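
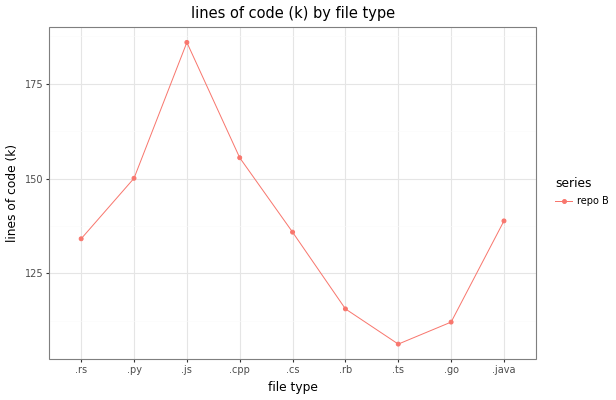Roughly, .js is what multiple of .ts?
≈ 1.73×

.js ≈ 190, .ts ≈ 110; 190/110 ≈ 1.73.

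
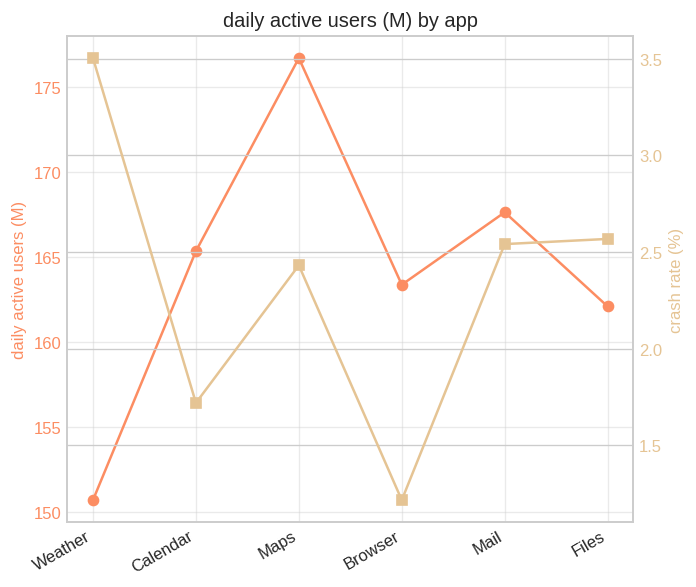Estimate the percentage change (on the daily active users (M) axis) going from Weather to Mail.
≈ +13.3%

Weather ≈ 150, Mail ≈ 170; (170 − 150) / 150 ≈ +13.3%.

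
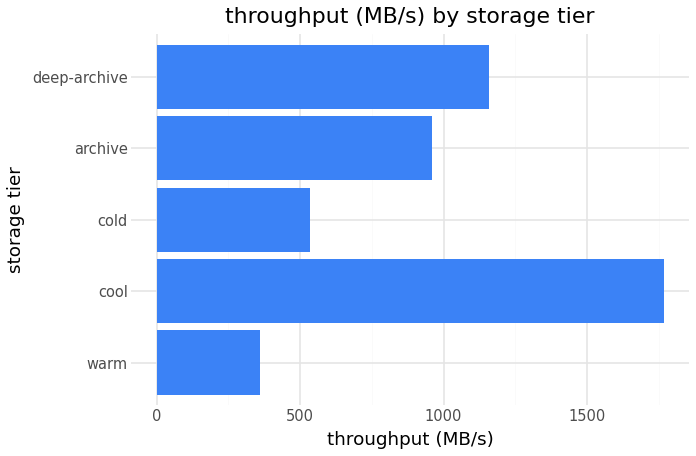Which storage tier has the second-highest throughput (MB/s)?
Top 3: cool ≈ 1800, deep-archive ≈ 1200, archive ≈ 1000.

deep-archive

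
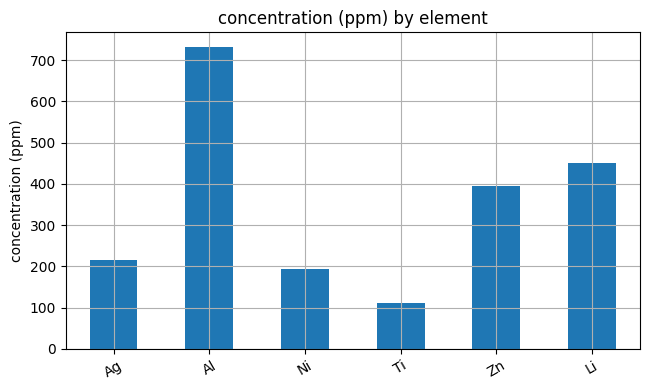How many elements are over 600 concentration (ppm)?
Above 600: Al.

1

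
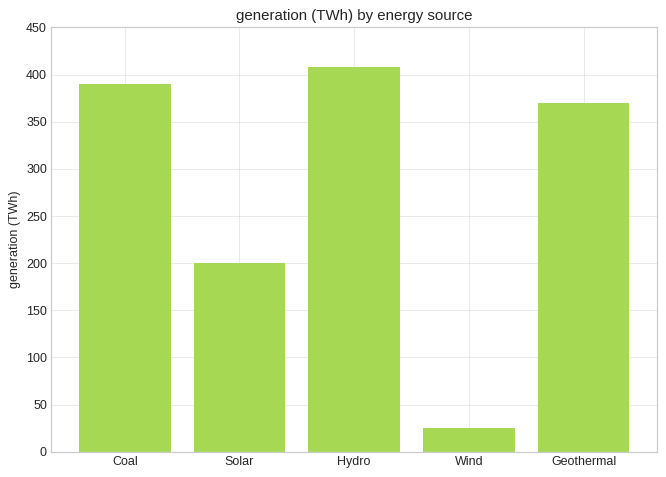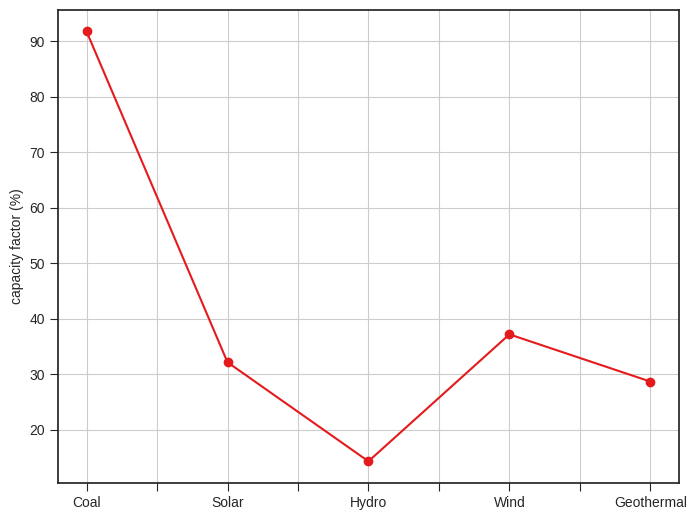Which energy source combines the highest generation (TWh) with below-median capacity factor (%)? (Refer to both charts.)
Hydro

Chart 2 median capacity factor (%) ≈ 30; below-median energy sources: Hydro, Geothermal. Among those, Hydro has the highest generation (TWh) (≈ 400).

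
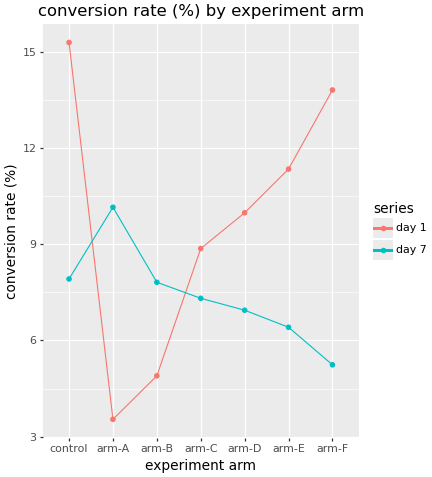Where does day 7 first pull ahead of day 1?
control: day 7 ≈ 8 vs day 1 ≈ 15 (not yet); arm-A: day 7 ≈ 10 vs day 1 ≈ 4 (first crossover).

arm-A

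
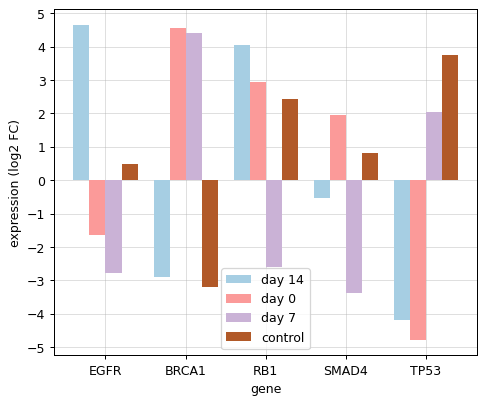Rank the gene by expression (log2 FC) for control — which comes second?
Top 3 for control: TP53 ≈ 4, RB1 ≈ 2, SMAD4 ≈ 1.

RB1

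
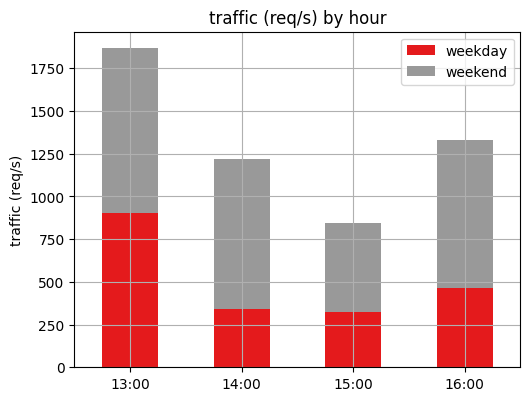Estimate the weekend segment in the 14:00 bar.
weekend top ≈ 1200, bottom ≈ 400; segment ≈ 800.

≈ 800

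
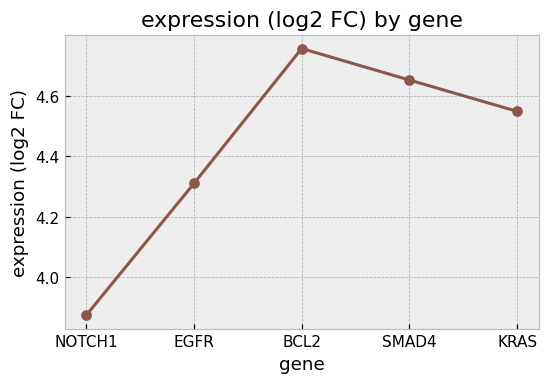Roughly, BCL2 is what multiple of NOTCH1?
BCL2 ≈ 4.8, NOTCH1 ≈ 3.9; 4.8/3.9 ≈ 1.23.

≈ 1.23×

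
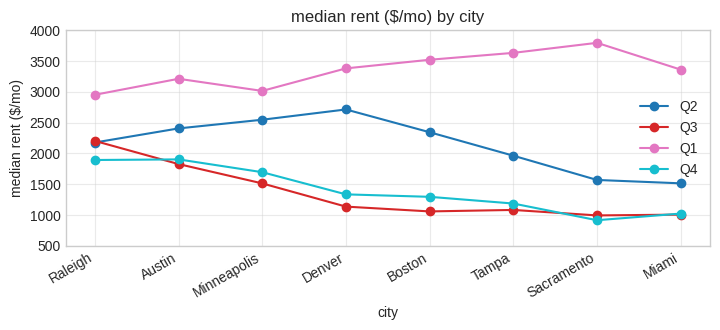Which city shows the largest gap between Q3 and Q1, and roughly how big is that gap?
Sacramento: Q3 ≈ 1000, Q1 ≈ 4000 → gap ≈ 3000. Next-largest (Tampa) is only ≈ 2500.

Sacramento, ≈ 3000 $/mo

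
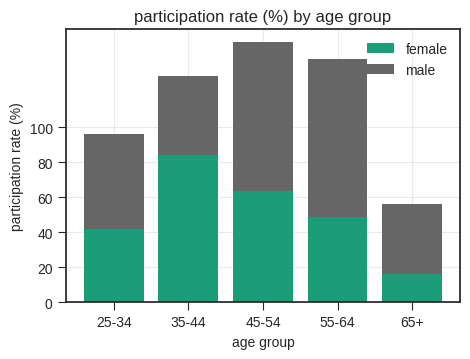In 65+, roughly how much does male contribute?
≈ 40

male top ≈ 60, bottom ≈ 20; segment ≈ 40.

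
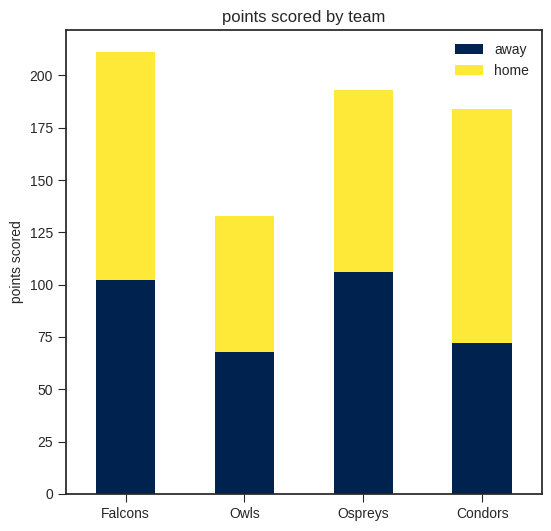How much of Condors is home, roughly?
home top ≈ 180, bottom ≈ 80; segment ≈ 100.

≈ 100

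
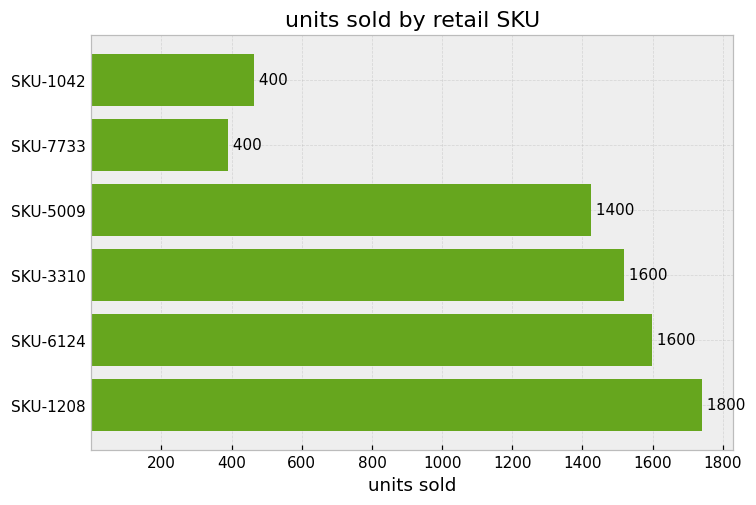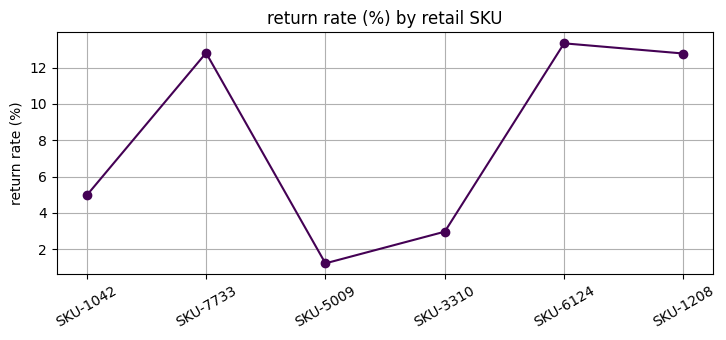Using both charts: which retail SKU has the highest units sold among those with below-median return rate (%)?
SKU-3310

Chart 2 median return rate (%) ≈ 8; below-median retail SKUs: SKU-1042, SKU-5009, SKU-3310. Among those, SKU-3310 has the highest units sold (≈ 1600).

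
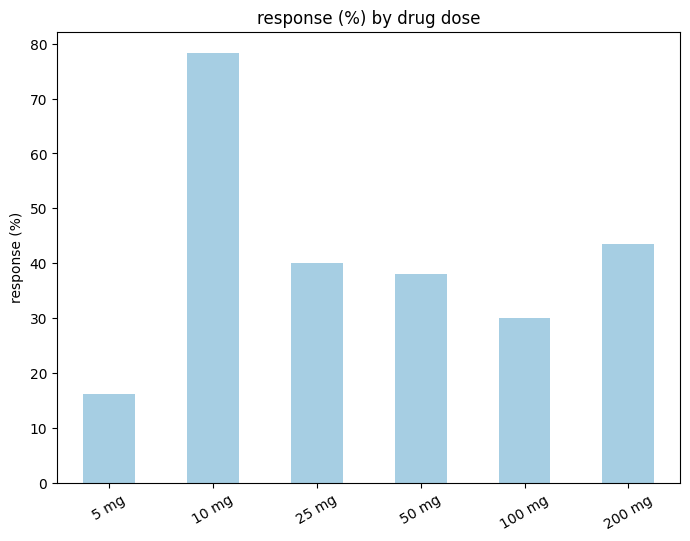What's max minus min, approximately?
Max 10 mg ≈ 80, min 5 mg ≈ 20; range ≈ 60.

≈ 60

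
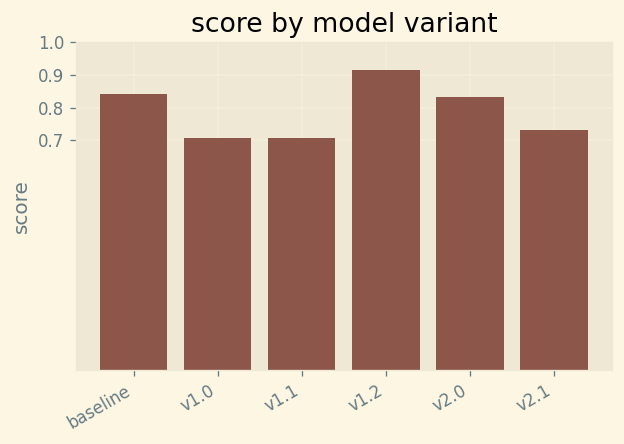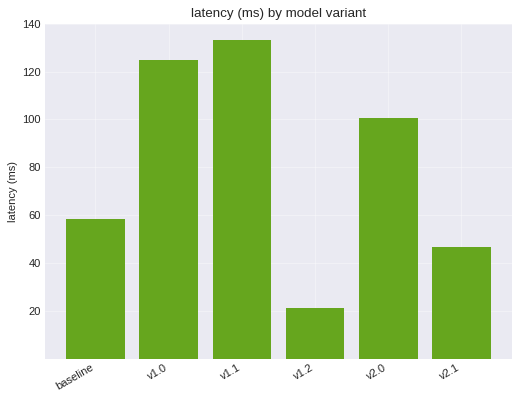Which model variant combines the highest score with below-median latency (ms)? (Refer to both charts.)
Chart 2 median latency (ms) ≈ 80; below-median model variants: baseline, v1.2, v2.1. Among those, v1.2 has the highest score (≈ 0.9).

v1.2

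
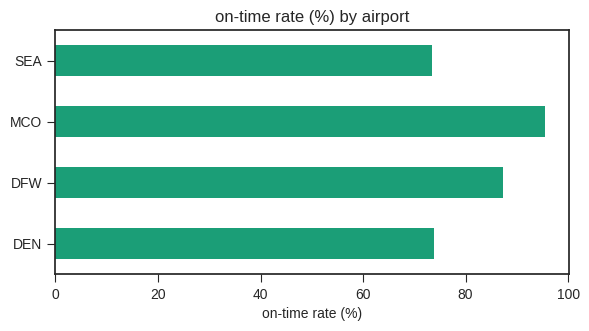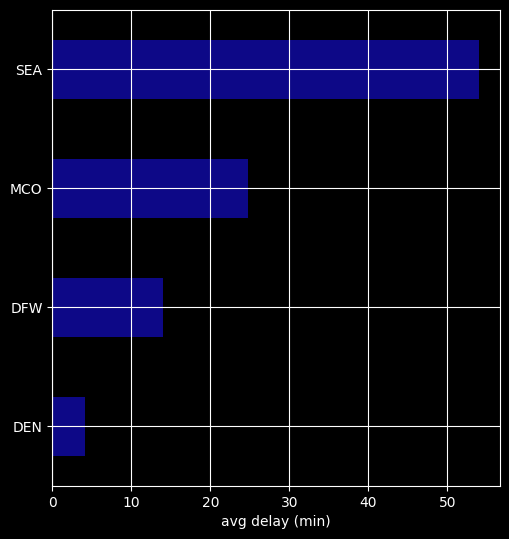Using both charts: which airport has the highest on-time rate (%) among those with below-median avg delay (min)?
Chart 2 median avg delay (min) ≈ 20; below-median airports: DEN, DFW. Among those, DFW has the highest on-time rate (%) (≈ 90).

DFW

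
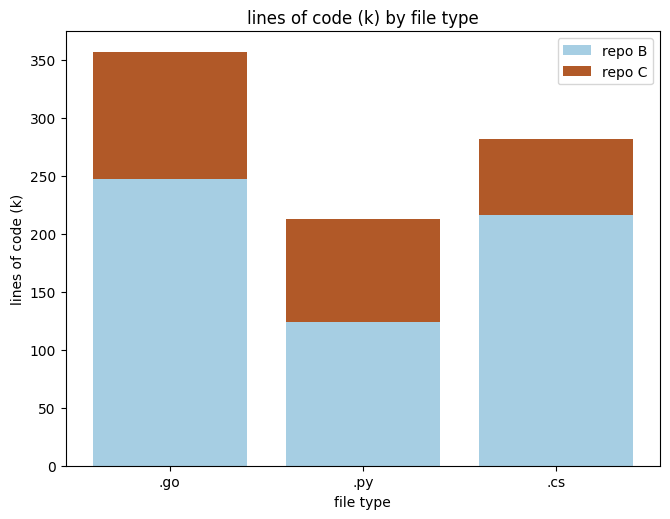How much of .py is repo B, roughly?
repo B top ≈ 100, bottom ≈ 0; segment ≈ 100.

≈ 100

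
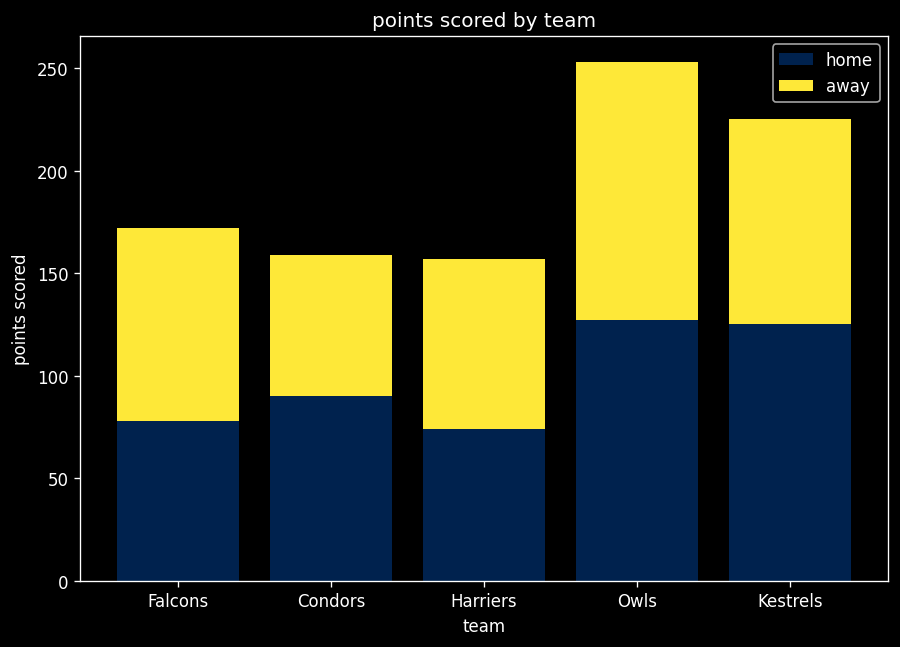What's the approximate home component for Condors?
≈ 100

home top ≈ 100, bottom ≈ 0; segment ≈ 100.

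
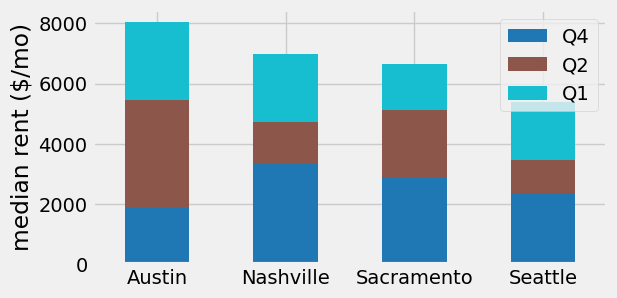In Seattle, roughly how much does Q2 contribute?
Q2 top ≈ 3000, bottom ≈ 2000; segment ≈ 1000.

≈ 1000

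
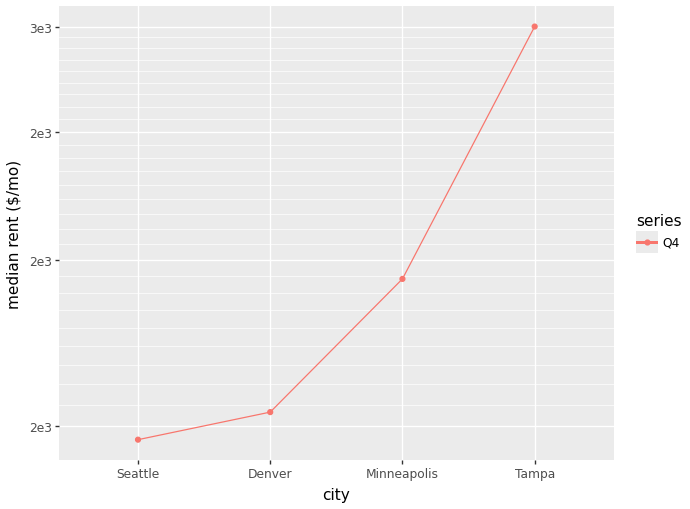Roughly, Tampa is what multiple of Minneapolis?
Tampa ≈ 3000, Minneapolis ≈ 2000; 3000/2000 ≈ 1.5.

≈ 1.5×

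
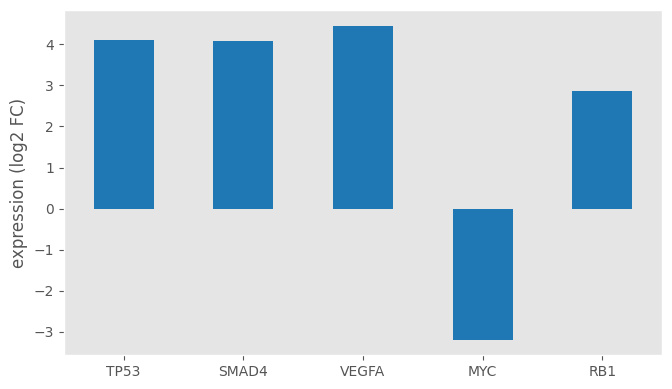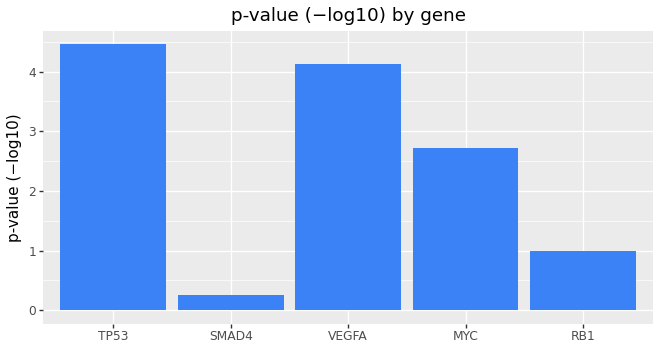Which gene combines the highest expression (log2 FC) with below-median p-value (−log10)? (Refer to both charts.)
SMAD4

Chart 2 median p-value (−log10) ≈ 2.5; below-median genes: SMAD4, RB1. Among those, SMAD4 has the highest expression (log2 FC) (≈ 4).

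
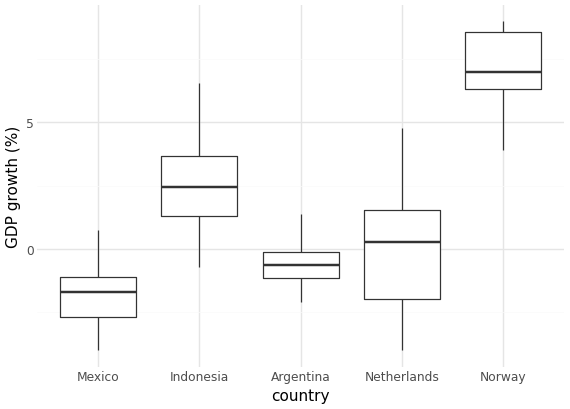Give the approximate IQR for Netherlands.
Q3 ≈ 2, Q1 ≈ -2; IQR ≈ 4.

≈ 4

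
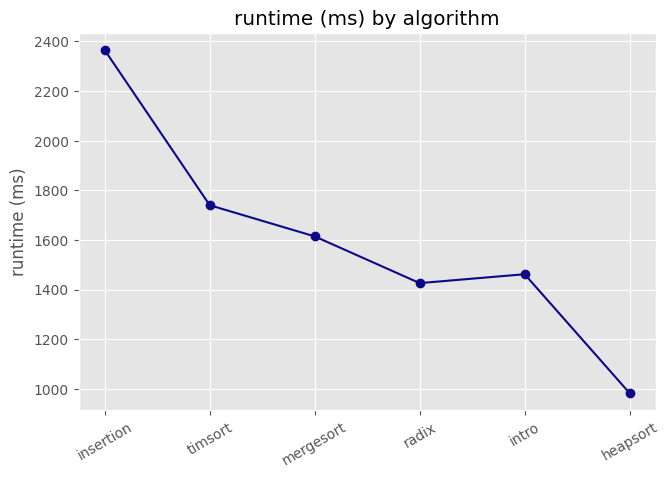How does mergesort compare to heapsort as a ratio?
≈ 1.6×

mergesort ≈ 1600, heapsort ≈ 1000; 1600/1000 ≈ 1.6.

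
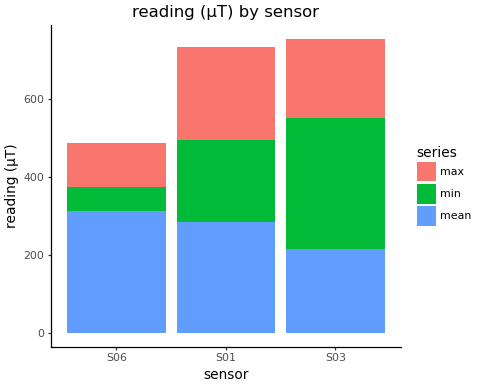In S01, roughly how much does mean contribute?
≈ 300

mean top ≈ 300, bottom ≈ 0; segment ≈ 300.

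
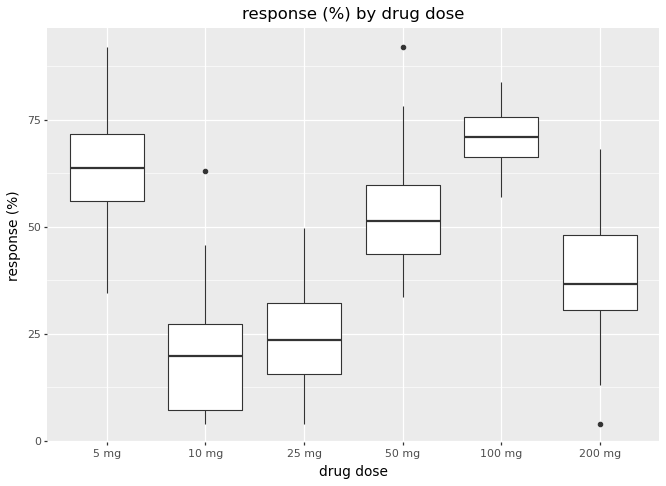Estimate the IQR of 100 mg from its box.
Q3 ≈ 75, Q1 ≈ 65; IQR ≈ 10.

≈ 10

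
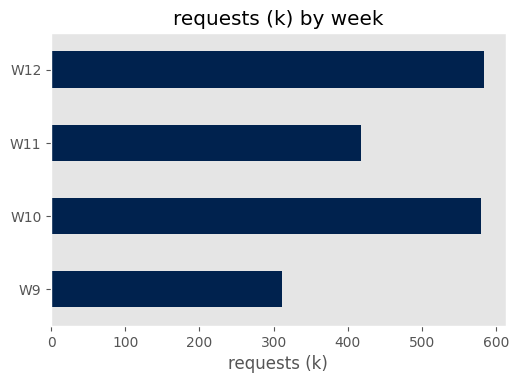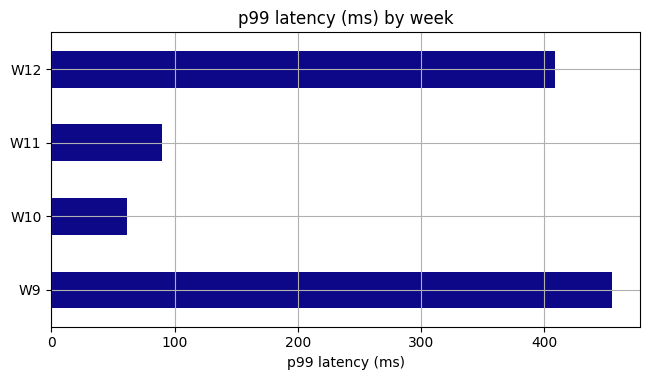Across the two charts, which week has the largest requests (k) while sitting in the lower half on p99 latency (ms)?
Chart 2 median p99 latency (ms) ≈ 250; below-median weeks: W10, W11. Among those, W10 has the highest requests (k) (≈ 600).

W10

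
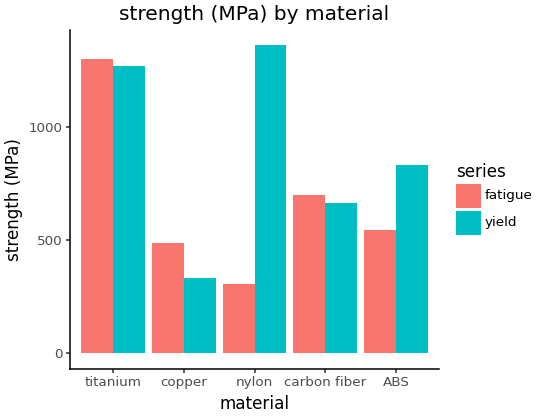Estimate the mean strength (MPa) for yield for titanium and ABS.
(1200 + 800) / 2 ≈ 1000.

≈ 1000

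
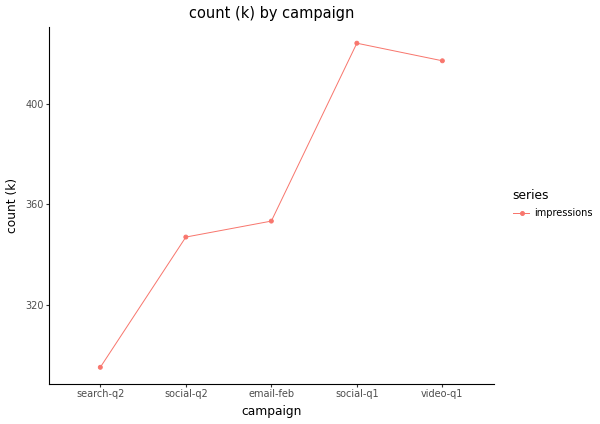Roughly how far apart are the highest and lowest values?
Max social-q1 ≈ 420, min search-q2 ≈ 300; range ≈ 120.

≈ 120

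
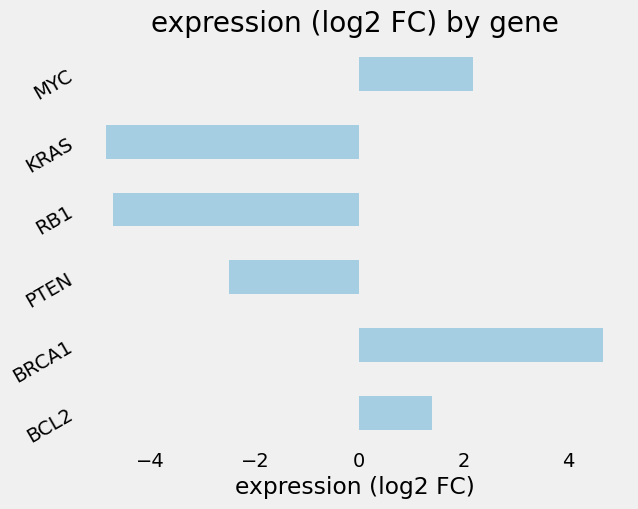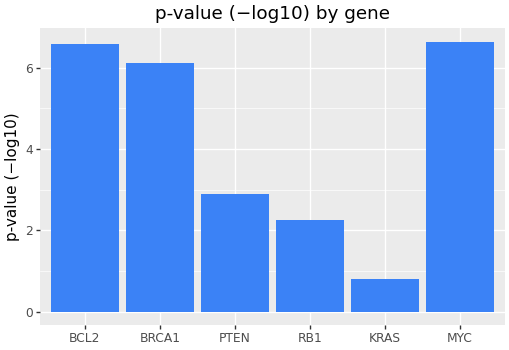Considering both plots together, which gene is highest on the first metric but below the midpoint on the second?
PTEN

Chart 2 median p-value (−log10) ≈ 5; below-median genes: PTEN, RB1, KRAS. Among those, PTEN has the highest expression (log2 FC) (≈ -2.5).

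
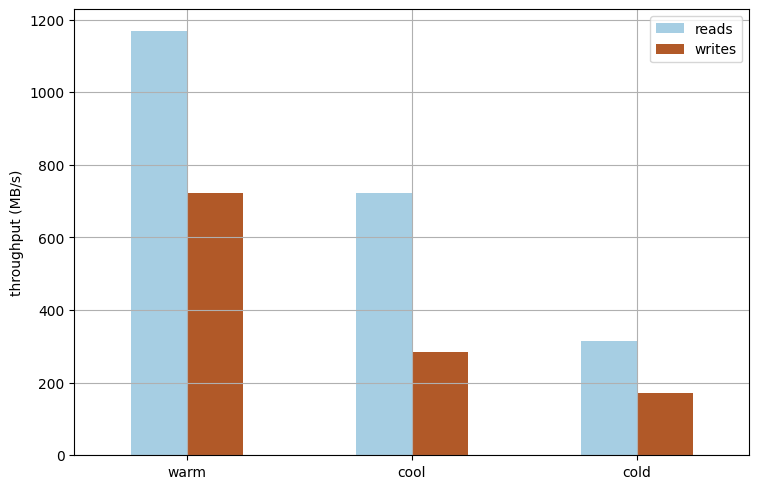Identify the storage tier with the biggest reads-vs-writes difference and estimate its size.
warm: reads ≈ 1200, writes ≈ 700 → gap ≈ 500. Next-largest (cool) is only ≈ 400.

warm, ≈ 500 MB/s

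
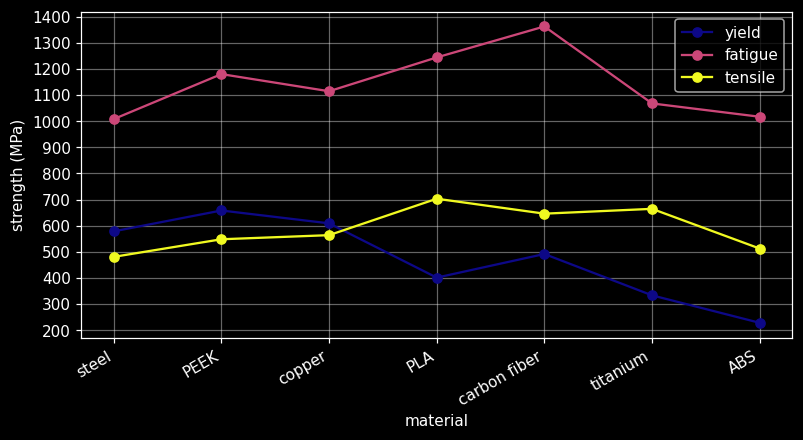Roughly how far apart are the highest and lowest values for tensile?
Max PLA ≈ 700, min steel ≈ 500; range ≈ 200.

≈ 200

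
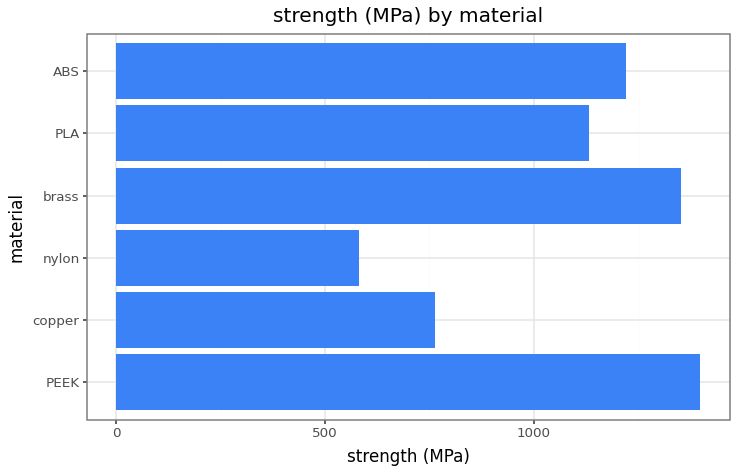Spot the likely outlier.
nylon

nylon ≈ 600; the rest sit between ≈ 800 and ≈ 1400.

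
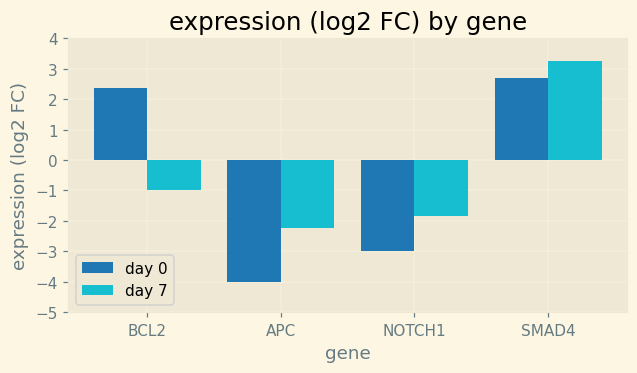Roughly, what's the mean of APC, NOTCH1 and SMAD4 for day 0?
(-4 + -3 + 3) / 3 ≈ -1.

≈ -1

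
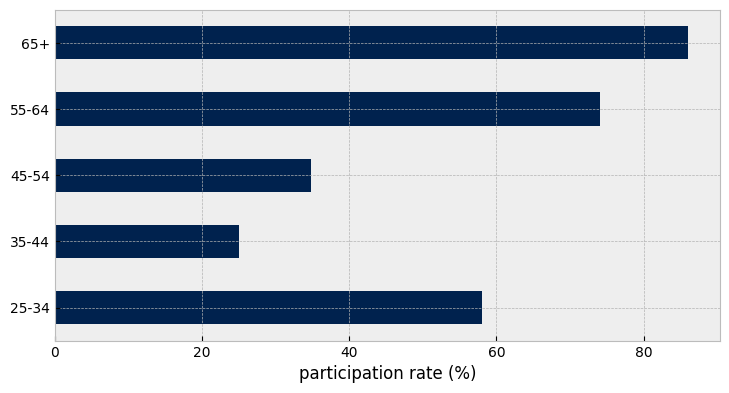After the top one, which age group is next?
Top 3: 65+ ≈ 90, 55-64 ≈ 70, 25-34 ≈ 60.

55-64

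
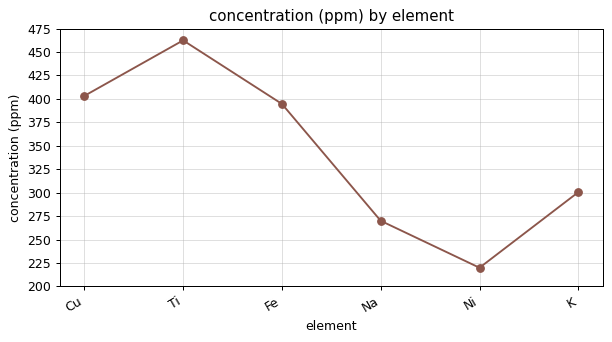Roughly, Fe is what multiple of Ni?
Fe ≈ 400, Ni ≈ 225; 400/225 ≈ 1.78.

≈ 1.78×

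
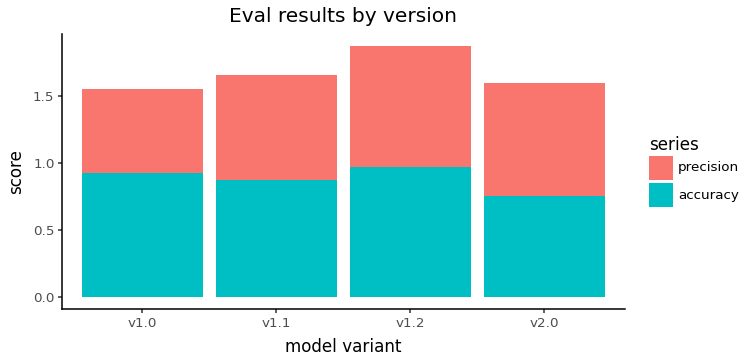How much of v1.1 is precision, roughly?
precision top ≈ 1.6, bottom ≈ 0.8; segment ≈ 0.8.

≈ 0.8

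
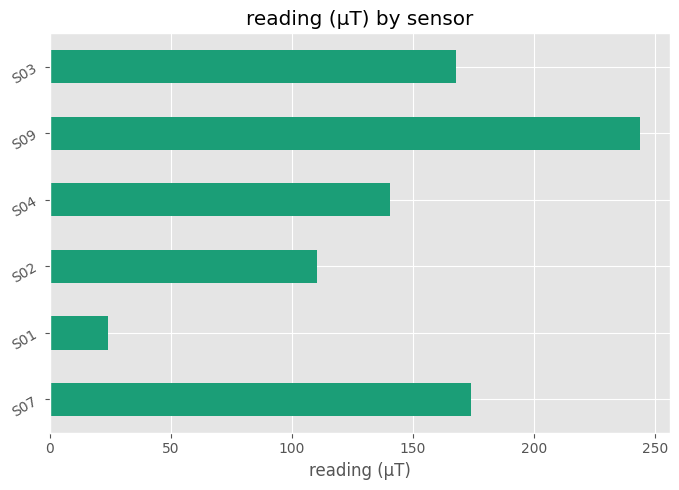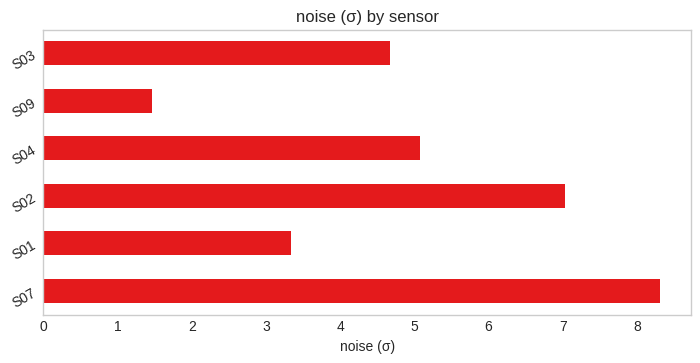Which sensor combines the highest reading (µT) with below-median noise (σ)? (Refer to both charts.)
Chart 2 median noise (σ) ≈ 5; below-median sensors: S01, S09, S03. Among those, S09 has the highest reading (µT) (≈ 250).

S09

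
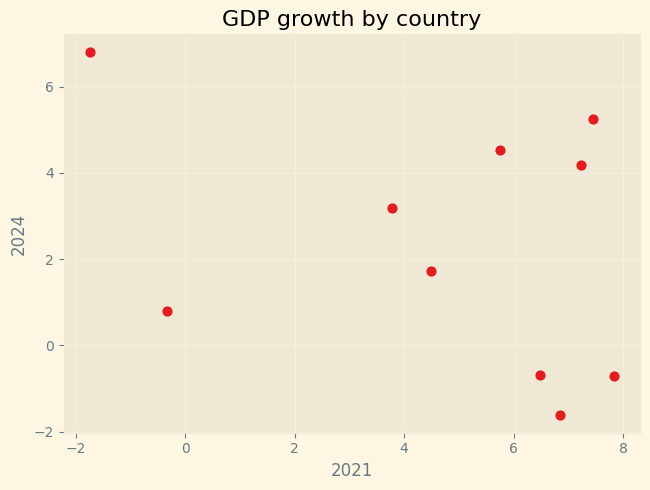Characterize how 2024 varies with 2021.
Points are negatively correlated; weak (|r| ≈ 0.3).

negative, weak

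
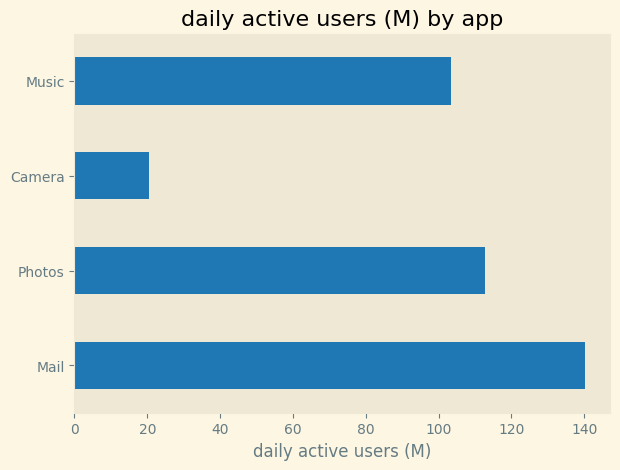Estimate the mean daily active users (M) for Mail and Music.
≈ 120

(140 + 100) / 2 ≈ 120.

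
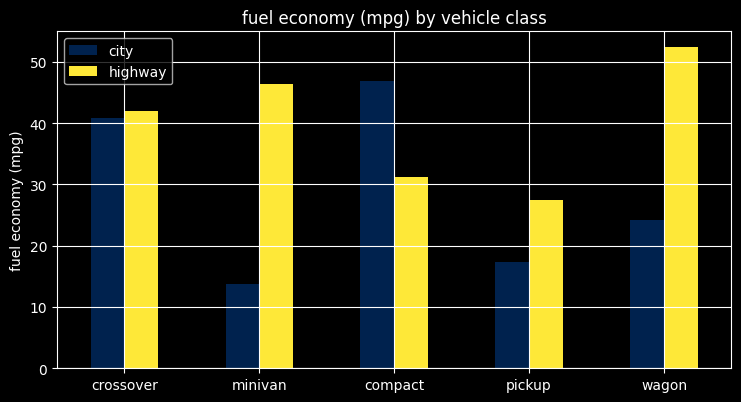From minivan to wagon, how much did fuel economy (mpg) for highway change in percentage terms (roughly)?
≈ +11.1%

minivan ≈ 45, wagon ≈ 50; (50 − 45) / 45 ≈ +11.1%.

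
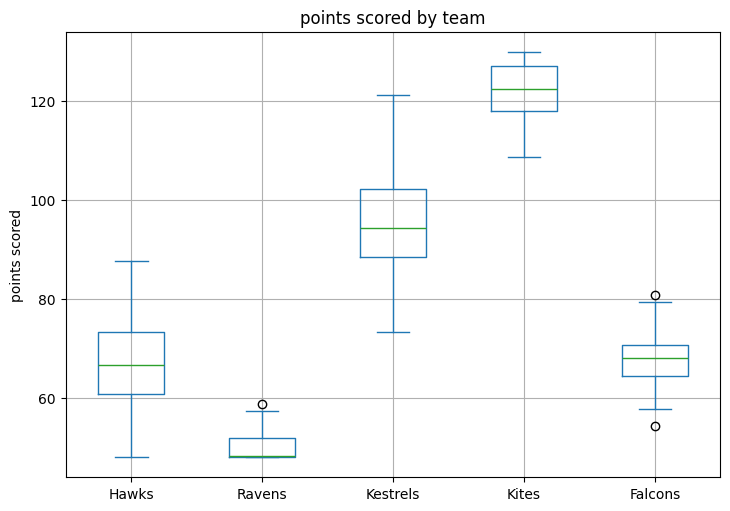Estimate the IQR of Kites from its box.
≈ 10

Q3 ≈ 130, Q1 ≈ 120; IQR ≈ 10.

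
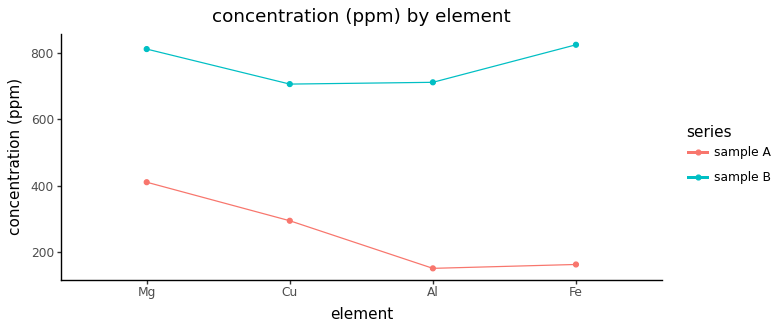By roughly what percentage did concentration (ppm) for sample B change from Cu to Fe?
Cu ≈ 700, Fe ≈ 800; (800 − 700) / 700 ≈ +14.3%.

≈ +14.3%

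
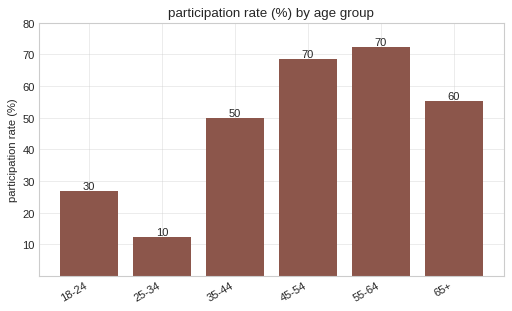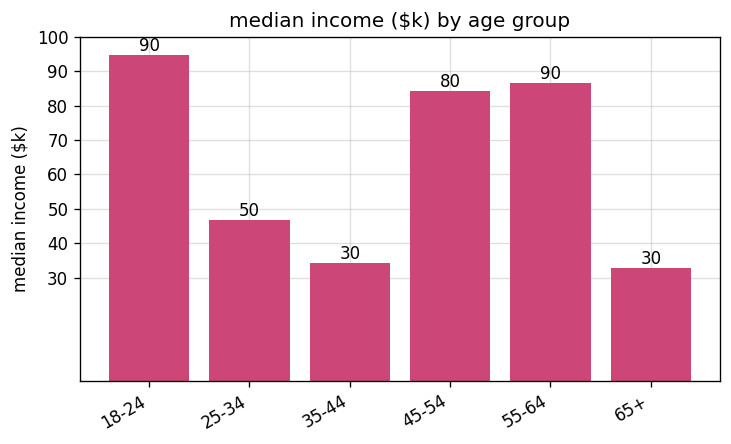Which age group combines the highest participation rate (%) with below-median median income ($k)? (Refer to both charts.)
65+

Chart 2 median median income ($k) ≈ 70; below-median age groups: 25-34, 35-44, 65+. Among those, 65+ has the highest participation rate (%) (≈ 60).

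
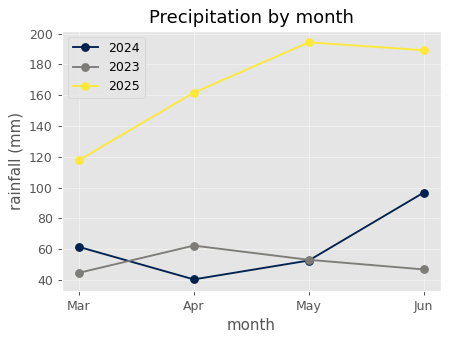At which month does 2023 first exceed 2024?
Mar: 2023 ≈ 40 vs 2024 ≈ 60 (not yet); Apr: 2023 ≈ 60 vs 2024 ≈ 40 (first crossover).

Apr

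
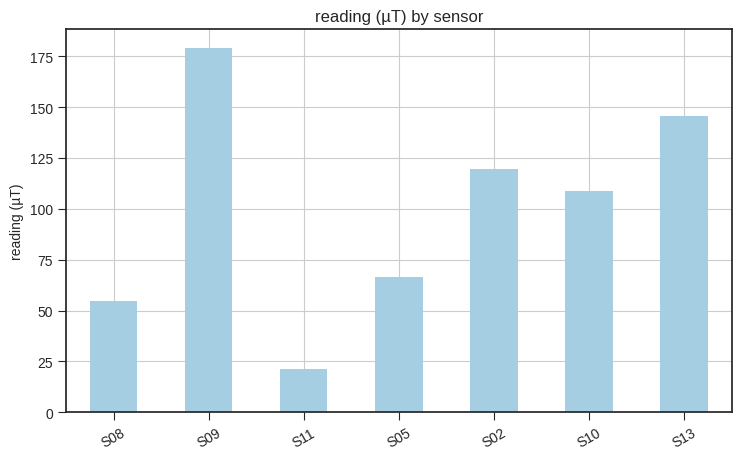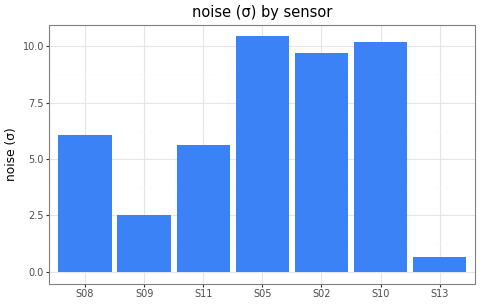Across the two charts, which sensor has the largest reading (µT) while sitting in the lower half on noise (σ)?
S09

Chart 2 median noise (σ) ≈ 6; below-median sensors: S09, S11, S13. Among those, S09 has the highest reading (µT) (≈ 180).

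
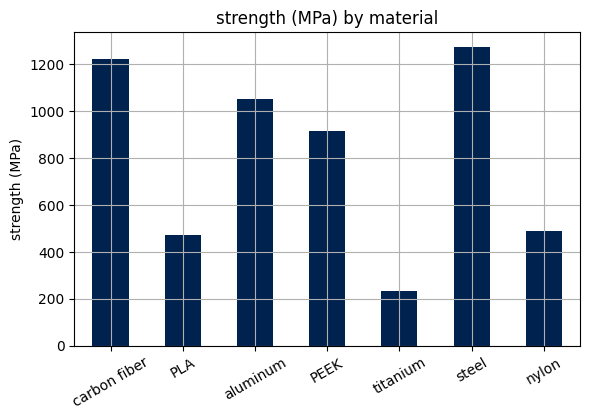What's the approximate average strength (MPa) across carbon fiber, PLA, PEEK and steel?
≈ 950

(1200 + 400 + 1000 + 1200) / 4 ≈ 950.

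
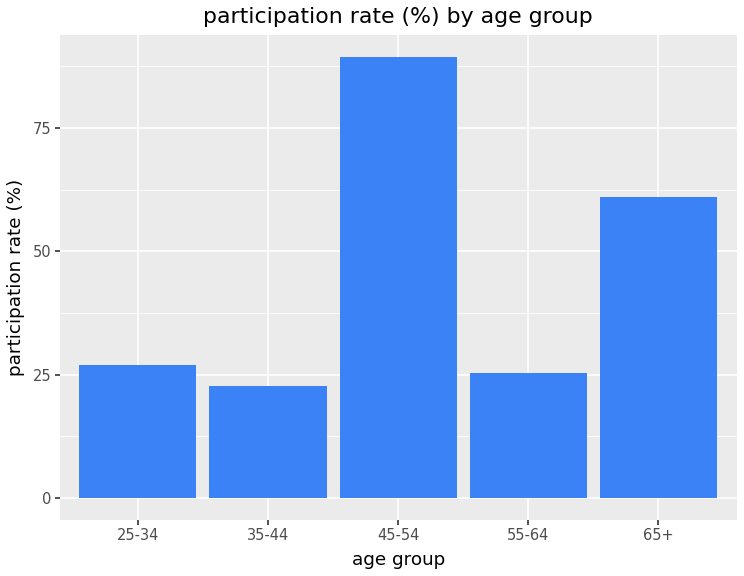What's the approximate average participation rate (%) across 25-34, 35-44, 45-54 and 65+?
(30 + 20 + 90 + 60) / 4 ≈ 50.

≈ 50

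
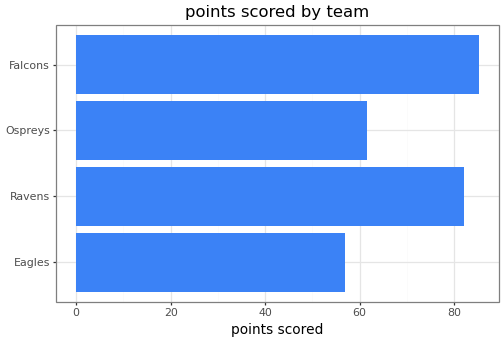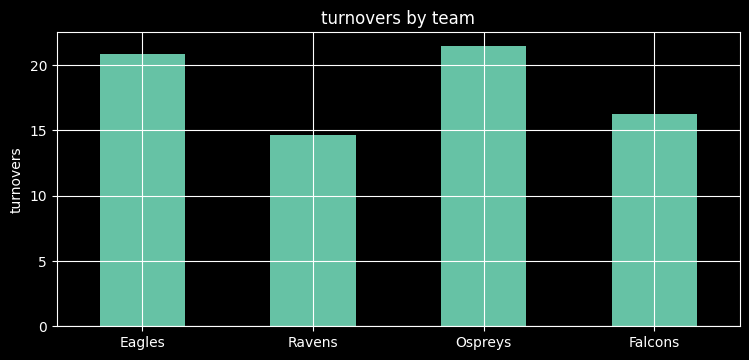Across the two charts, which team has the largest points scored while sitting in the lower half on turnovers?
Falcons

Chart 2 median turnovers ≈ 18; below-median teams: Ravens, Falcons. Among those, Falcons has the highest points scored (≈ 90).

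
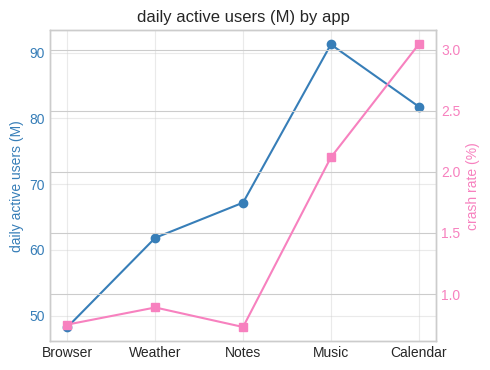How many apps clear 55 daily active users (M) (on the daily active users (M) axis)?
Above 55: Weather, Notes, Music, Calendar.

4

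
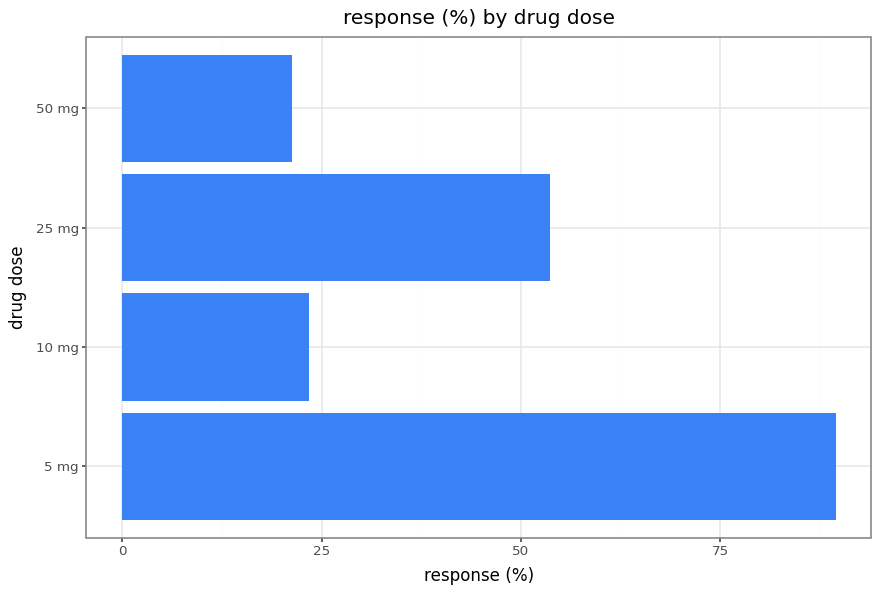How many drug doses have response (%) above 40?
2

Above 40: 5 mg, 25 mg.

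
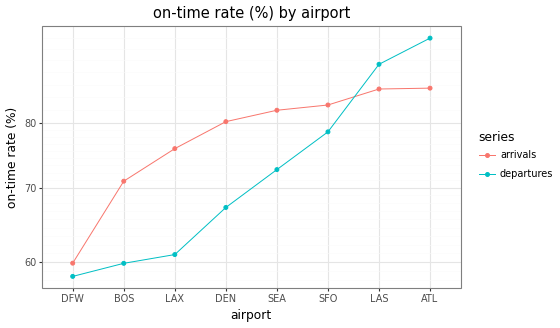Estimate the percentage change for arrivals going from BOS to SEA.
≈ +14.3%

BOS ≈ 70, SEA ≈ 80; (80 − 70) / 70 ≈ +14.3%.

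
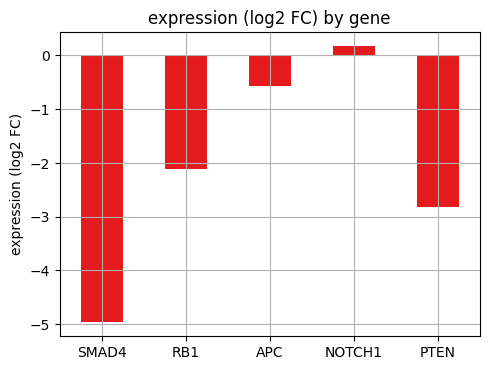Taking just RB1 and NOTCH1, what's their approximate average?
≈ -1

(-2.0 + 0.0) / 2 ≈ -1.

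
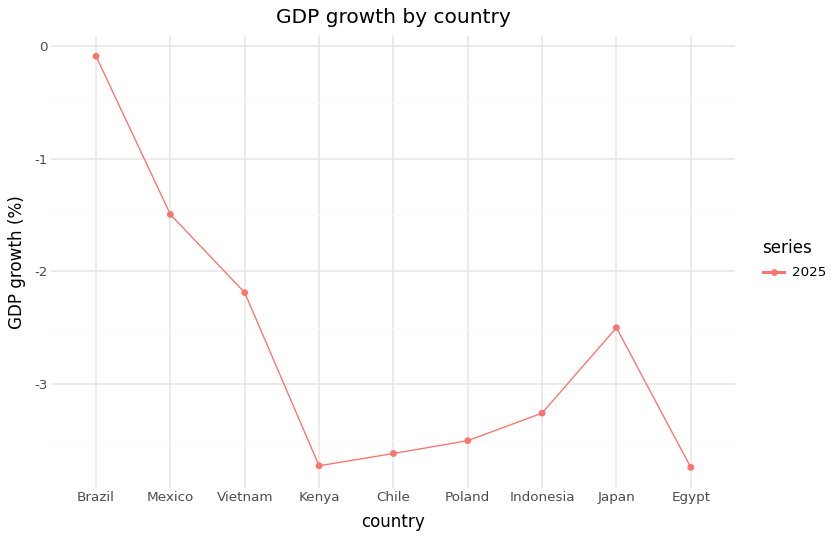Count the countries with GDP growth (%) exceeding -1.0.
Above -1.0: Brazil.

1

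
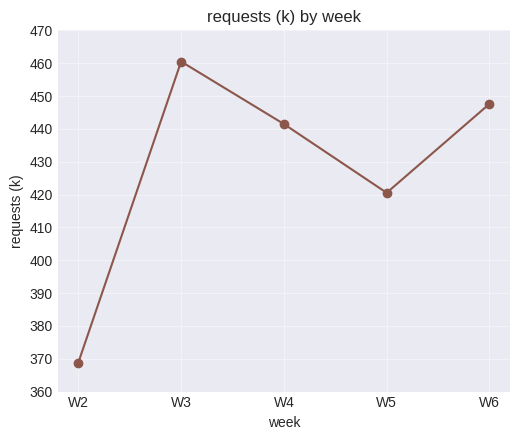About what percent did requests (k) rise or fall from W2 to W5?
W2 ≈ 370, W5 ≈ 420; (420 − 370) / 370 ≈ +13.5%.

≈ +13.5%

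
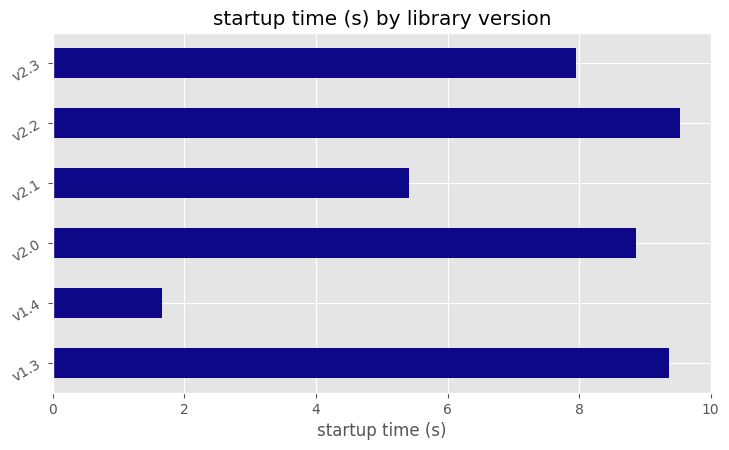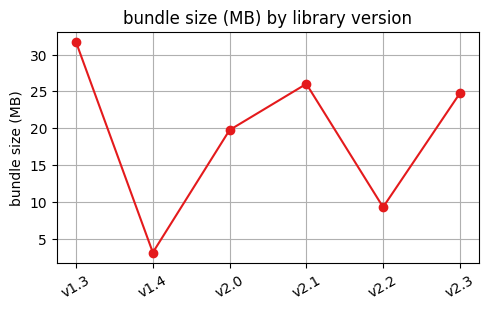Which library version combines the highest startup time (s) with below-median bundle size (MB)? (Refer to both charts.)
Chart 2 median bundle size (MB) ≈ 20; below-median library versions: v1.4, v2.0, v2.2. Among those, v2.2 has the highest startup time (s) (≈ 10).

v2.2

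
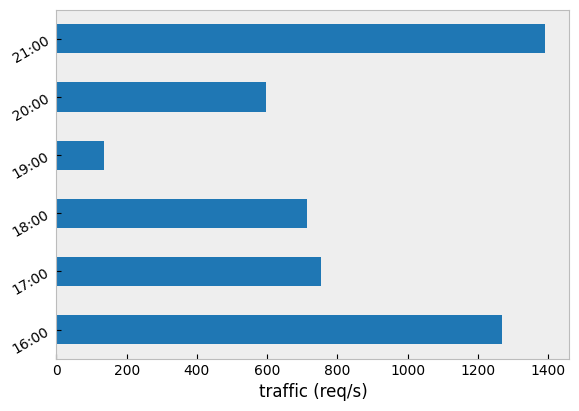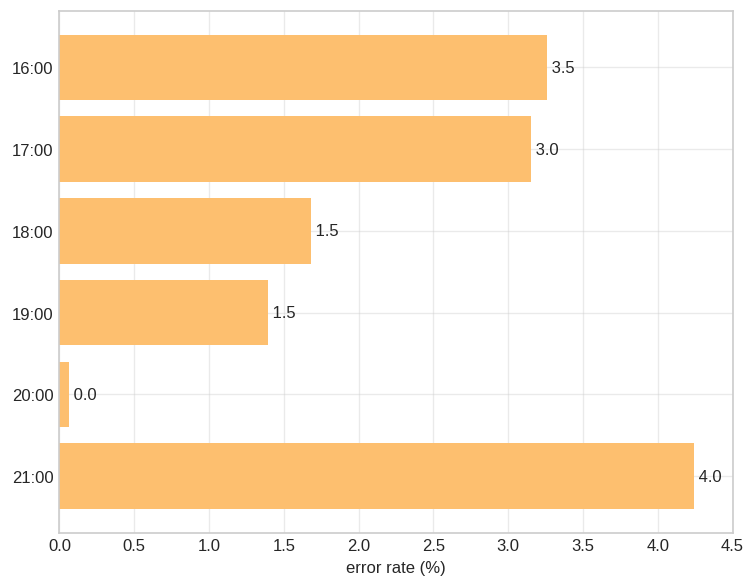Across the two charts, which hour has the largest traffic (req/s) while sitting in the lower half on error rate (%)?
Chart 2 median error rate (%) ≈ 2.5; below-median hours: 18:00, 19:00, 20:00. Among those, 18:00 has the highest traffic (req/s) (≈ 800).

18:00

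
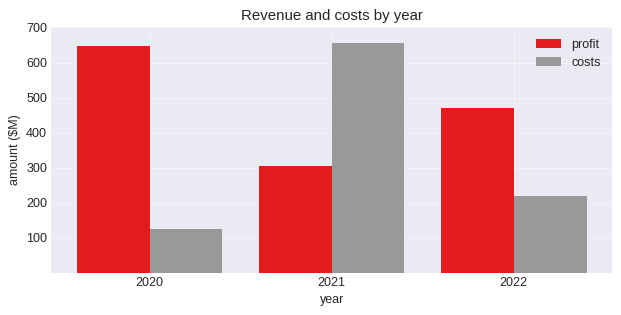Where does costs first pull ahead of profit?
2021

2020: costs ≈ 100 vs profit ≈ 600 (not yet); 2021: costs ≈ 700 vs profit ≈ 300 (first crossover).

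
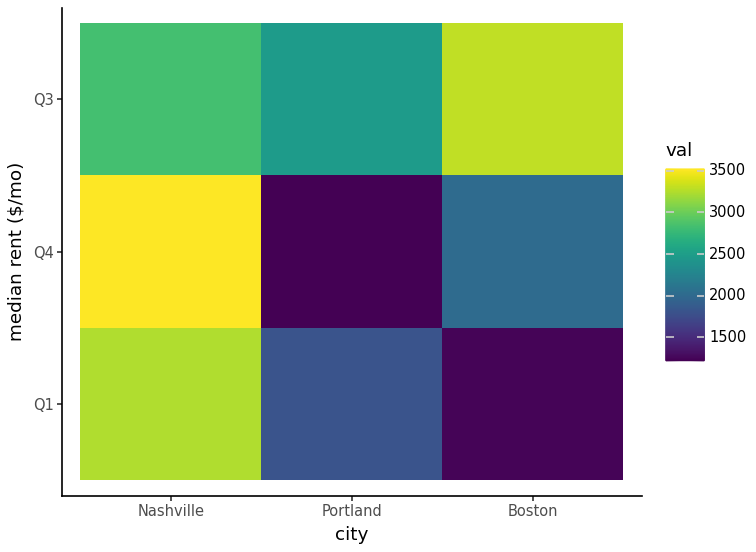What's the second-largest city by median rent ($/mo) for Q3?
Nashville

Top 3 for Q3: Boston ≈ 3400, Nashville ≈ 2800, Portland ≈ 2400.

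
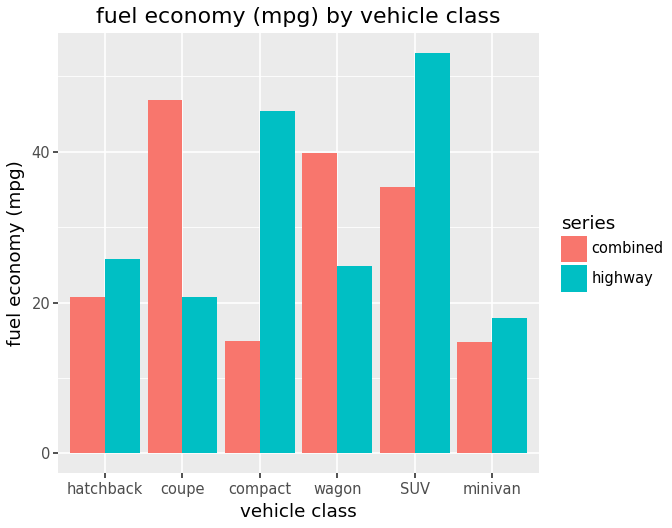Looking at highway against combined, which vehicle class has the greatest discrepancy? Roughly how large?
compact, ≈ 30 mpg

compact: highway ≈ 45, combined ≈ 15 → gap ≈ 30. Next-largest (coupe) is only ≈ 25.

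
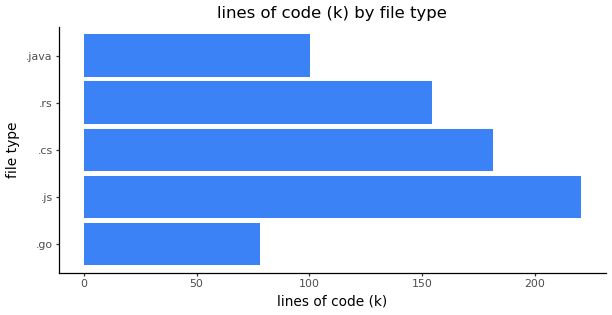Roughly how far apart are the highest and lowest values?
≈ 140

Max .js ≈ 220, min .go ≈ 80; range ≈ 140.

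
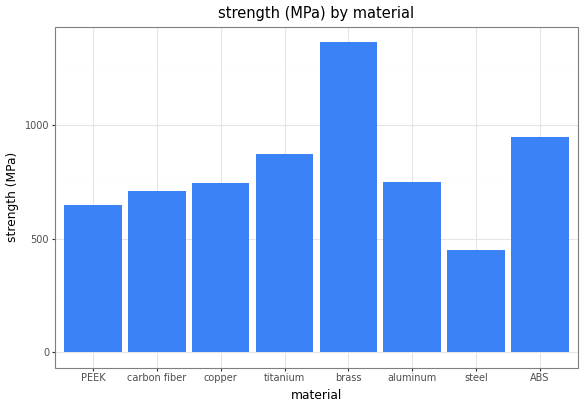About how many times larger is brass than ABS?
≈ 1.4×

brass ≈ 1400, ABS ≈ 1000; 1400/1000 ≈ 1.4.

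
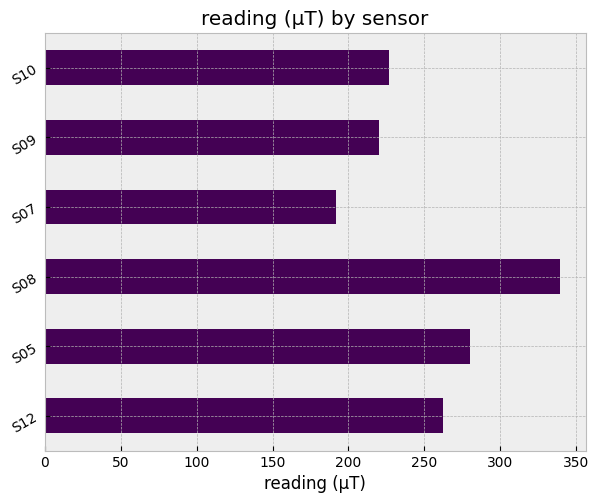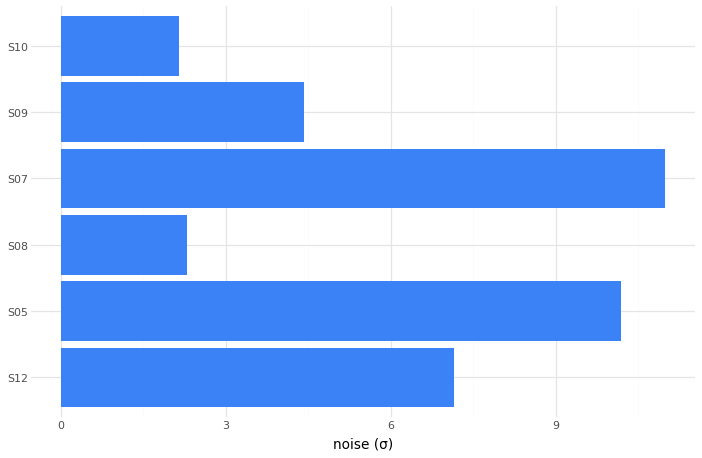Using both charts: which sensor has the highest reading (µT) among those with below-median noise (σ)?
Chart 2 median noise (σ) ≈ 6; below-median sensors: S08, S09, S10. Among those, S08 has the highest reading (µT) (≈ 350).

S08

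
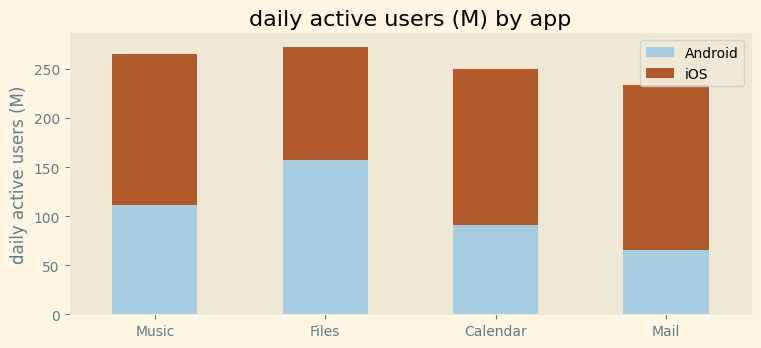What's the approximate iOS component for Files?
≈ 125

iOS top ≈ 275, bottom ≈ 150; segment ≈ 125.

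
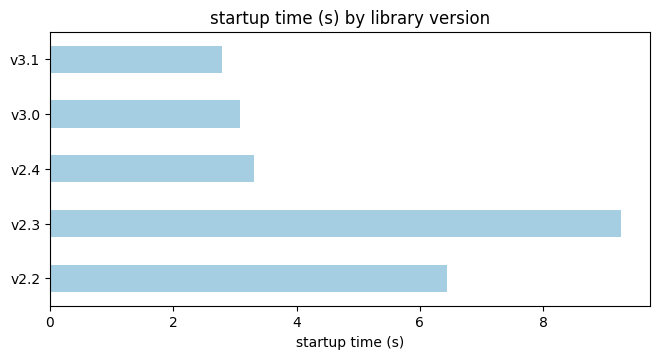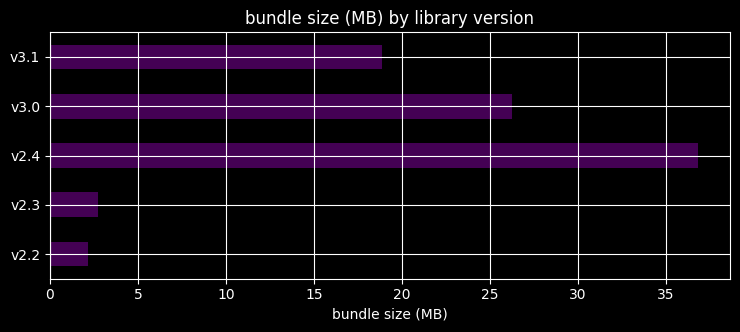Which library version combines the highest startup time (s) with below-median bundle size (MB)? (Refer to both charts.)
v2.3

Chart 2 median bundle size (MB) ≈ 20; below-median library versions: v2.2, v2.3. Among those, v2.3 has the highest startup time (s) (≈ 9).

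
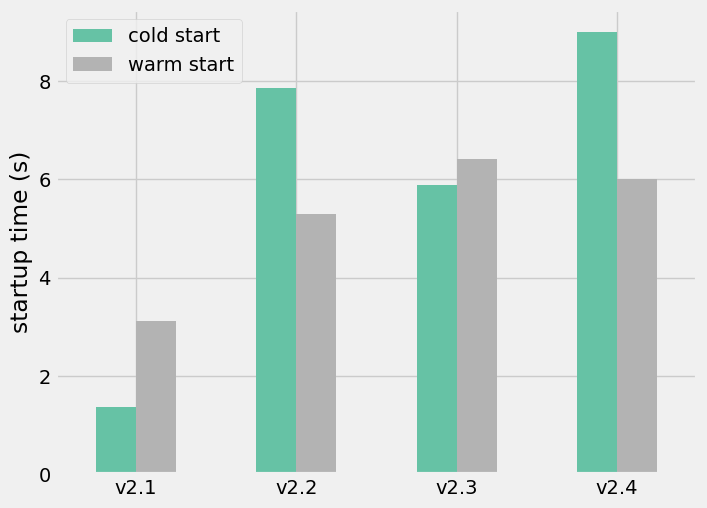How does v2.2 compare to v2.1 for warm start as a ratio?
≈ 1.67×

v2.2 ≈ 5, v2.1 ≈ 3; 5/3 ≈ 1.67.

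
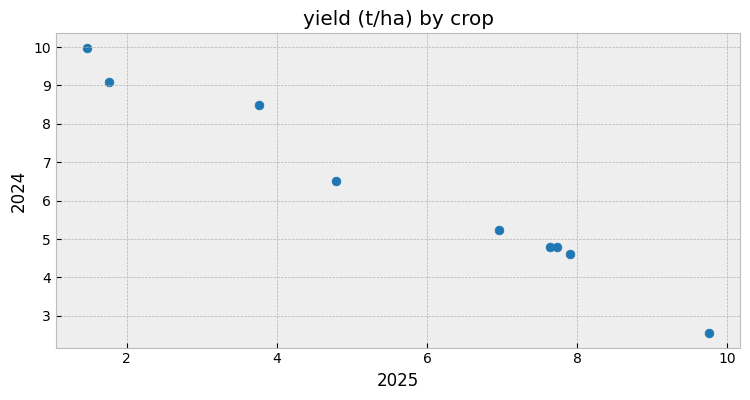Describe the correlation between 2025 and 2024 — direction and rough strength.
Points are negatively correlated; strong (|r| ≈ 1.0).

negative, strong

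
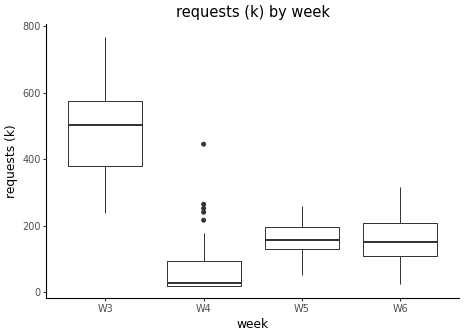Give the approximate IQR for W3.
Q3 ≈ 600, Q1 ≈ 400; IQR ≈ 200.

≈ 200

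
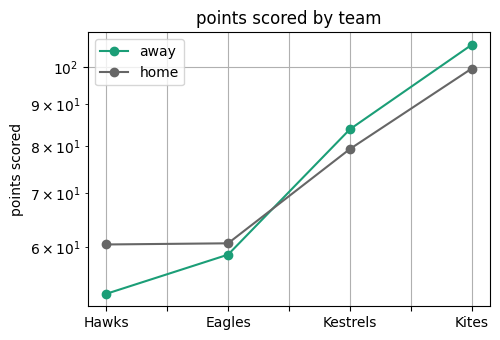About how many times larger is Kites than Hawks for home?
≈ 1.67×

Kites ≈ 100, Hawks ≈ 60; 100/60 ≈ 1.67.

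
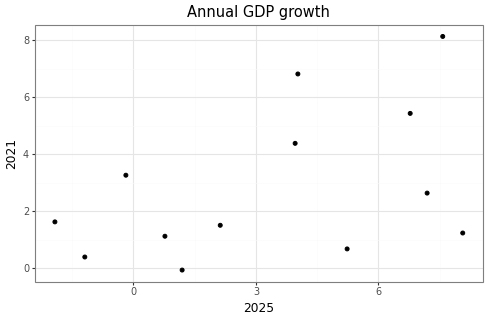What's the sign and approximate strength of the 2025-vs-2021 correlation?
positive, moderate

Points are positively correlated; moderate (|r| ≈ 0.5).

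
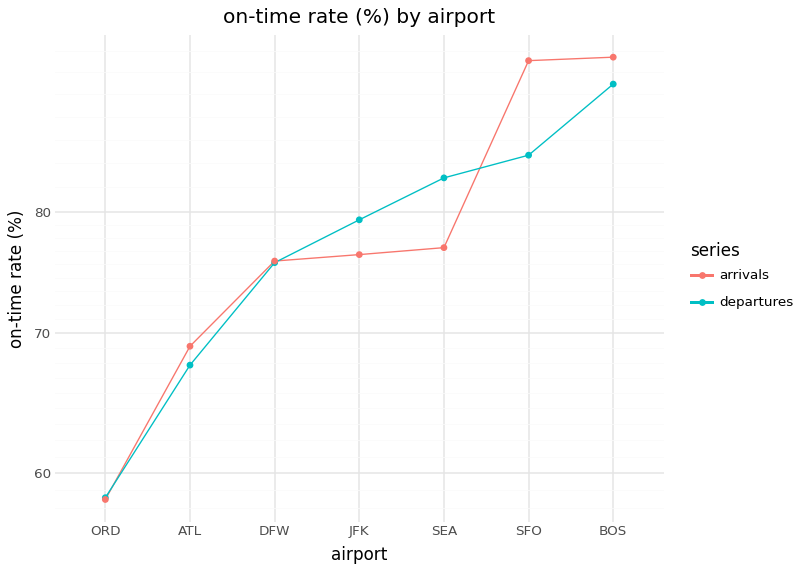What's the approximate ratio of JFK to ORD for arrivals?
≈ 1.25×

JFK ≈ 75, ORD ≈ 60; 75/60 ≈ 1.25.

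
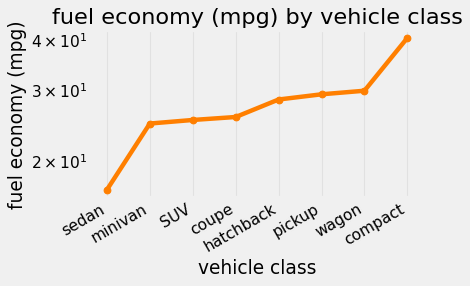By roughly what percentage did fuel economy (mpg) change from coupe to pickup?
coupe ≈ 26, pickup ≈ 30; (30 − 26) / 26 ≈ +15.4%.

≈ +15.4%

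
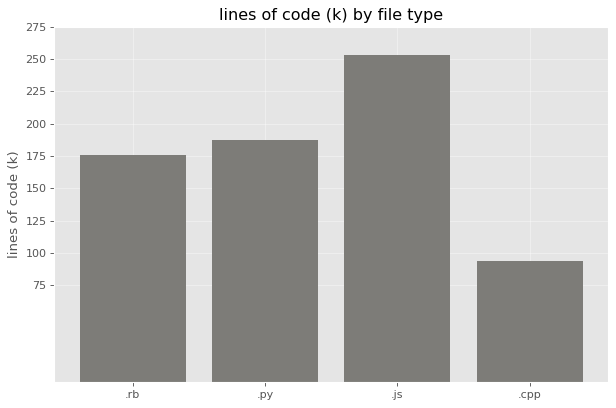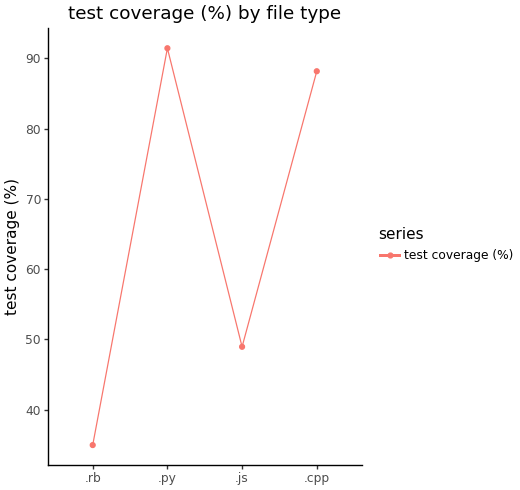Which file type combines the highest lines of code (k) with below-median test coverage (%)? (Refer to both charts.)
.js

Chart 2 median test coverage (%) ≈ 70; below-median file types: .rb, .js. Among those, .js has the highest lines of code (k) (≈ 250).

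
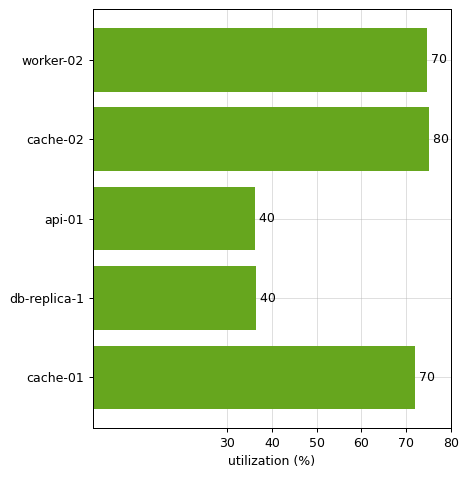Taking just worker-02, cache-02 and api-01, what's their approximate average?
(70 + 80 + 40) / 3 ≈ 63.

≈ 63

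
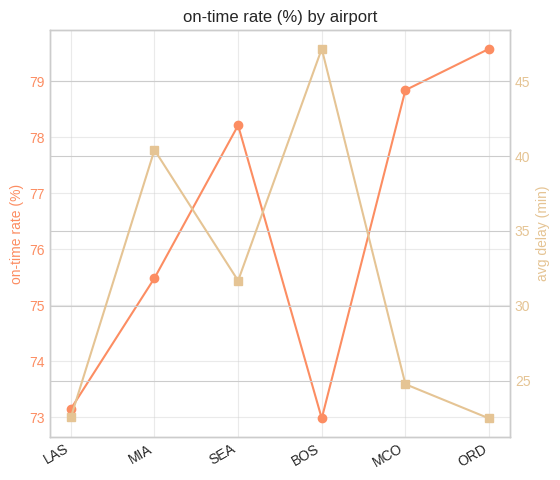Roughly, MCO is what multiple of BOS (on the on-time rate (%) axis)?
MCO ≈ 79, BOS ≈ 73; 79/73 ≈ 1.08.

≈ 1.08×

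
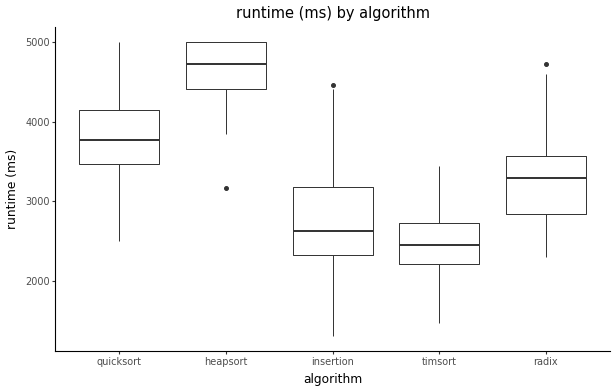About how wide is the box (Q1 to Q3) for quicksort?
≈ 800

Q3 ≈ 4200, Q1 ≈ 3400; IQR ≈ 800.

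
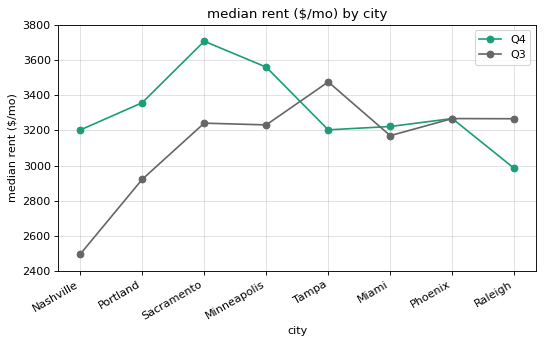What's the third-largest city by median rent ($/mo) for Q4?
Top 4 for Q4: Sacramento ≈ 3800, Minneapolis ≈ 3600, Portland ≈ 3400, Phoenix ≈ 3200.

Portland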